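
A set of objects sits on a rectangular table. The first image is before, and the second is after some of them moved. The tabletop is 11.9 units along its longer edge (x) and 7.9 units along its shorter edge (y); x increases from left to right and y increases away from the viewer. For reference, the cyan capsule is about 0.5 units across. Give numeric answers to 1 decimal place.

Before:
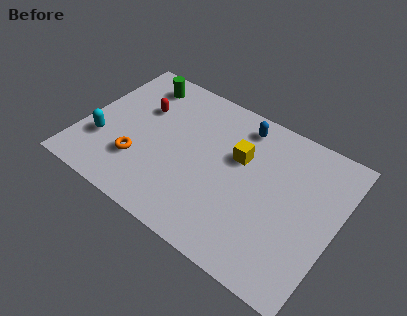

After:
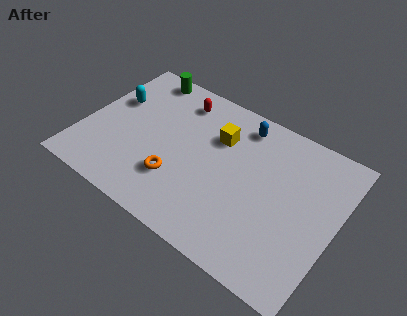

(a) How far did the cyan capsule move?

2.5

The cyan capsule was near (1.1, 2.5) before and (1.1, 5.0) after, so it travelled √(0.0² + 2.5²) ≈ 2.5 units.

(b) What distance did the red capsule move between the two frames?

2.0

From (2.5, 5.2) to (4.0, 6.5), the red capsule covered √(1.5² + 1.3²) ≈ 2.0 units.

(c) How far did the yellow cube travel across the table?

1.2

From (7.2, 5.0) to (6.1, 5.5), the yellow cube covered √(1.1² + 0.5²) ≈ 1.2 units.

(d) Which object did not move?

the blue capsule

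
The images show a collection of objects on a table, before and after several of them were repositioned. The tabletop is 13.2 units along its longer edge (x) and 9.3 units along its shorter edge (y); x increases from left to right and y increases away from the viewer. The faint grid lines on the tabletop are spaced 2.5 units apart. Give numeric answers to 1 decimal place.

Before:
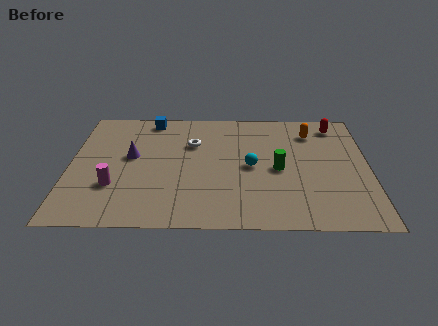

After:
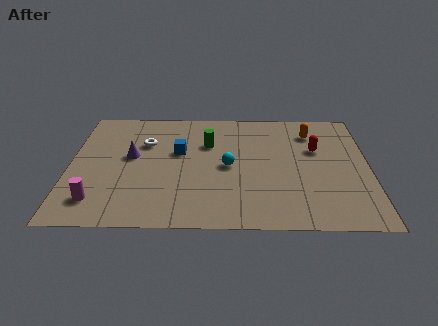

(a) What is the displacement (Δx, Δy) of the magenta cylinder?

(-0.7, -1.1)

The magenta cylinder started near (2.0, 2.9) and ended near (1.3, 1.8).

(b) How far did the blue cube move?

3.0

The blue cube was near (3.5, 8.3) before and (4.8, 5.6) after, so it travelled √(1.3² + 2.7²) ≈ 3.0 units.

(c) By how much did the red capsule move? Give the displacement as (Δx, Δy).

(-0.9, -2.0)

From the two frames, the red capsule sits at roughly (11.8, 7.9) before and (10.9, 5.9) after.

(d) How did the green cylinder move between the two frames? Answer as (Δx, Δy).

(-3.1, 2.0)

From the two frames, the green cylinder sits at roughly (9.2, 4.3) before and (6.1, 6.3) after.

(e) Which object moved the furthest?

the green cylinder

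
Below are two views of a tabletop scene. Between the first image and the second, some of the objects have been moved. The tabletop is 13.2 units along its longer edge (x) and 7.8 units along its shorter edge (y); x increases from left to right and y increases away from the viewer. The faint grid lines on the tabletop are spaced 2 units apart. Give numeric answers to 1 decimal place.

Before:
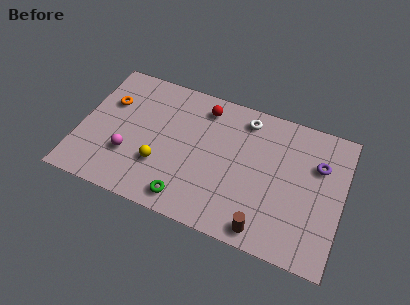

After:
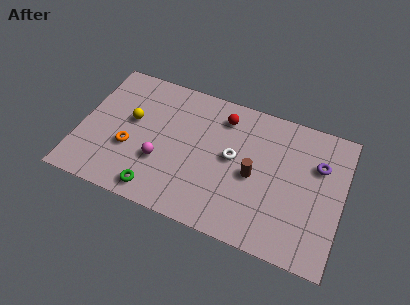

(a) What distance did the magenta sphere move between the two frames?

1.6

The magenta sphere moved from about (2.6, 2.5) to (4.2, 2.7), a distance of √(1.6² + 0.2²) ≈ 1.6.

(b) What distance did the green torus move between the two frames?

1.5

The green torus moved from about (5.7, 1.1) to (4.2, 1.0), a distance of √(1.5² + 0.1²) ≈ 1.5.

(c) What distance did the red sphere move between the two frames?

1.0

The red sphere was near (6.0, 6.5) before and (7.0, 6.3) after, so it travelled √(1.0² + 0.2²) ≈ 1.0 units.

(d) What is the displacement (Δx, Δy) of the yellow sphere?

(-1.7, 2.0)

The yellow sphere was at about (4.2, 2.5) and moved to about (2.5, 4.5).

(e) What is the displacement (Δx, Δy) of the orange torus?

(1.3, -2.3)

From the two frames, the orange torus sits at roughly (1.3, 5.2) before and (2.6, 2.9) after.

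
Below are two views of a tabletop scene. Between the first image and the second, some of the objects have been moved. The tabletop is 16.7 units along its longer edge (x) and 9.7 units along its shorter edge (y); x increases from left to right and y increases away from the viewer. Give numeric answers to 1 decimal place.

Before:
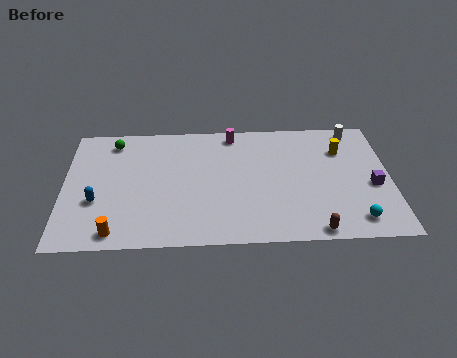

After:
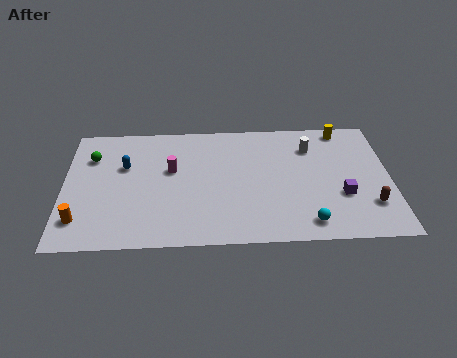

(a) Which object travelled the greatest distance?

the magenta cylinder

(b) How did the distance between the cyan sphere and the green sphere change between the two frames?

-1.7

They were about 14.0 units apart before and 12.3 after — 1.7 units closer together.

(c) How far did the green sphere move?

1.6

The green sphere was near (2.5, 8.2) before and (1.4, 7.0) after, so it travelled √(1.1² + 1.2²) ≈ 1.6 units.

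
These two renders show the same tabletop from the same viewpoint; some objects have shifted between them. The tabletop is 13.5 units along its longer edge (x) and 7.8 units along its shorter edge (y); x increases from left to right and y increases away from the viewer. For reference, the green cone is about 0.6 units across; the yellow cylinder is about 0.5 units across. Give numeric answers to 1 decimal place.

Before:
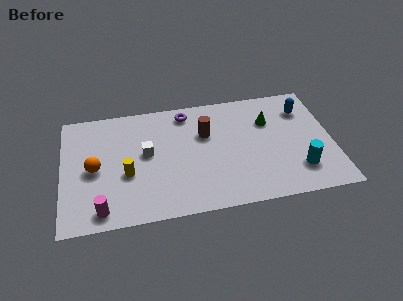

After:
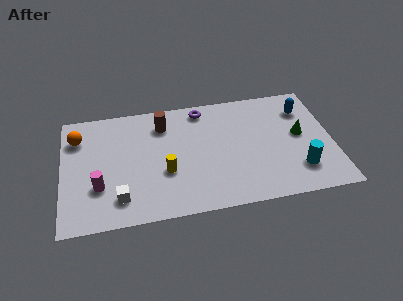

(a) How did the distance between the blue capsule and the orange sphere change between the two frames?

+0.6

They were about 10.8 units apart before and 11.4 after — 0.6 units further apart.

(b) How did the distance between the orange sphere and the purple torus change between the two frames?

+0.8

The distance was about 5.6 in the first image and 6.4 in the second, so they moved 0.8 units further apart.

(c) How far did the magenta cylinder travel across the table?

1.5

From (1.9, 1.0) to (1.8, 2.5), the magenta cylinder covered √(0.1² + 1.5²) ≈ 1.5 units.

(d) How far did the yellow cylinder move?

1.9

The yellow cylinder moved from about (3.2, 3.1) to (5.1, 2.9), a distance of √(1.9² + 0.2²) ≈ 1.9.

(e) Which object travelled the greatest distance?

the white cube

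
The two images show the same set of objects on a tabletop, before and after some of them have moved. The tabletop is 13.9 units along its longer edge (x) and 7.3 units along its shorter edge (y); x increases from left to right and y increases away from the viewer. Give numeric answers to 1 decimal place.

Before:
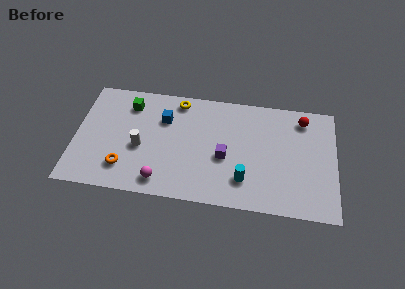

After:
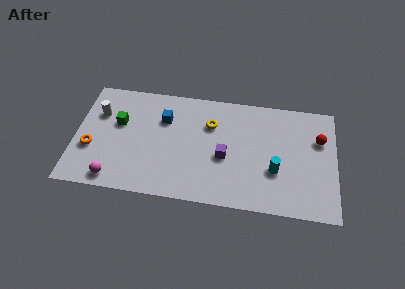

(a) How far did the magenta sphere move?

2.5

The magenta sphere was near (4.7, 1.1) before and (2.2, 0.9) after, so it travelled √(2.5² + 0.2²) ≈ 2.5 units.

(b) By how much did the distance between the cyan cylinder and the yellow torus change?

-1.6

Before: roughly 5.9 units apart; after: 4.3. That's 1.6 units closer together.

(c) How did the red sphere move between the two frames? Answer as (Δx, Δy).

(0.9, -1.2)

The red sphere was at about (12.1, 6.1) and moved to about (13.0, 4.9).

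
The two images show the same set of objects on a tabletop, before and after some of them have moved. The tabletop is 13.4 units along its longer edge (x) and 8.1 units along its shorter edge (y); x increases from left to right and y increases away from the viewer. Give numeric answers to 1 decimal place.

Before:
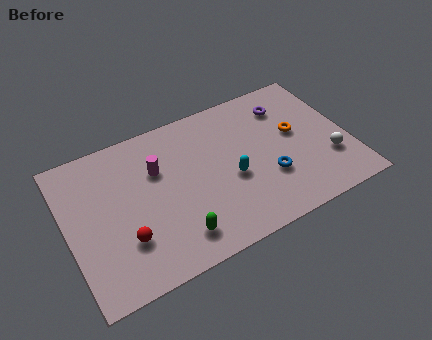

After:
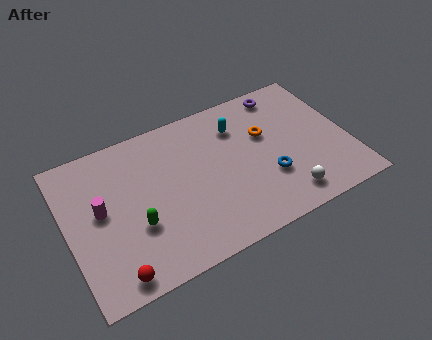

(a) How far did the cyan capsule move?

2.8

The cyan capsule was near (7.7, 3.4) before and (8.4, 6.1) after, so it travelled √(0.7² + 2.7²) ≈ 2.8 units.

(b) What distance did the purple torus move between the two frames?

0.8

From (10.8, 6.3) to (10.8, 7.1), the purple torus covered √(0.0² + 0.8²) ≈ 0.8 units.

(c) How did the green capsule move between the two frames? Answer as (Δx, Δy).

(-1.7, 1.4)

From the two frames, the green capsule sits at roughly (4.8, 1.5) before and (3.1, 2.9) after.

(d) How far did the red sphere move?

1.7

The red sphere moved from about (2.5, 2.4) to (1.8, 0.9), a distance of √(0.7² + 1.5²) ≈ 1.7.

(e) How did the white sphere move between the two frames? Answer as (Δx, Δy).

(-2.3, -1.2)

The white sphere started near (12.3, 2.5) and ended near (10.0, 1.3).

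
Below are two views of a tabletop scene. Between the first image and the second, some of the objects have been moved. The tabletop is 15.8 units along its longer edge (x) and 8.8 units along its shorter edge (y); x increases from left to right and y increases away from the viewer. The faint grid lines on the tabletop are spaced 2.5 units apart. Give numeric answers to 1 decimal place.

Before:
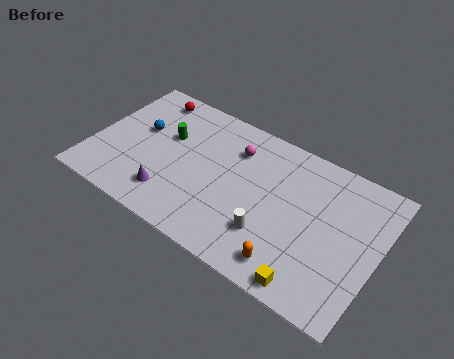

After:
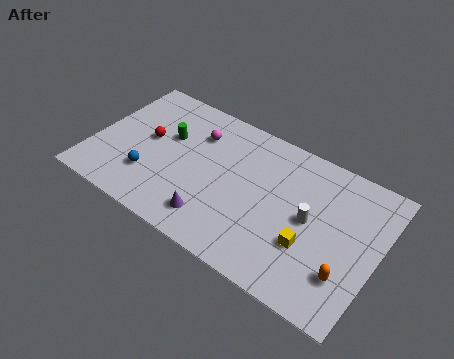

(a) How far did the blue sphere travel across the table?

2.9

The blue sphere was near (2.4, 5.2) before and (3.4, 2.5) after, so it travelled √(1.0² + 2.7²) ≈ 2.9 units.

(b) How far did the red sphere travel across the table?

2.8

The red sphere moved from about (2.4, 7.6) to (2.9, 4.8), a distance of √(0.5² + 2.8²) ≈ 2.8.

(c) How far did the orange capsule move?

3.1

The orange capsule moved from about (11.5, 1.4) to (14.4, 2.4), a distance of √(2.9² + 1.0²) ≈ 3.1.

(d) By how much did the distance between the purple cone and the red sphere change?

-0.8

Before: roughly 6.1 units apart; after: 5.3. That's 0.8 units closer together.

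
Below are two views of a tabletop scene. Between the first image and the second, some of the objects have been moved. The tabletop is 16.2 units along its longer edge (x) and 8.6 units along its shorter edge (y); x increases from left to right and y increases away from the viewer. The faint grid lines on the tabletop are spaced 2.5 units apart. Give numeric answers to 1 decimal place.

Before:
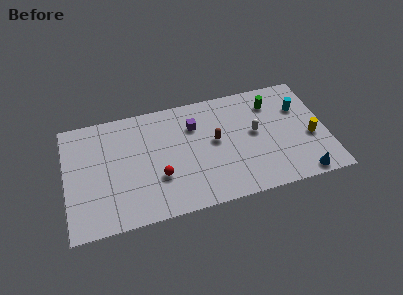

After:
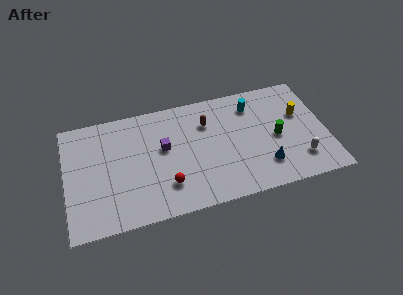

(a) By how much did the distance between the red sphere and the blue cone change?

-2.8

The distance was about 8.9 in the first image and 6.1 in the second, so they moved 2.8 units closer together.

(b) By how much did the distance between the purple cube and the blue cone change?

-1.5

They were about 8.3 units apart before and 6.8 after — 1.5 units closer together.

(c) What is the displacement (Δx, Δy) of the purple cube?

(-2.0, -1.2)

The purple cube was at about (8.1, 6.2) and moved to about (6.1, 5.0).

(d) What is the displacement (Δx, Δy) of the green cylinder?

(0.1, -2.7)

The green cylinder was at about (13.0, 6.7) and moved to about (13.1, 4.0).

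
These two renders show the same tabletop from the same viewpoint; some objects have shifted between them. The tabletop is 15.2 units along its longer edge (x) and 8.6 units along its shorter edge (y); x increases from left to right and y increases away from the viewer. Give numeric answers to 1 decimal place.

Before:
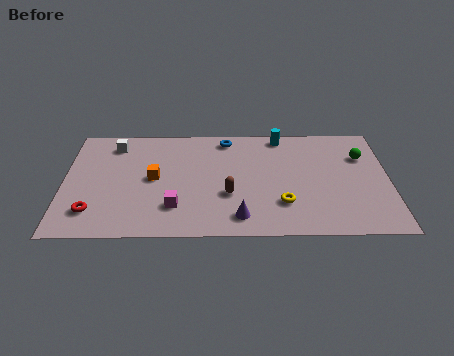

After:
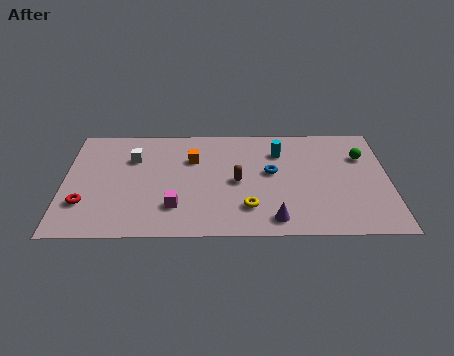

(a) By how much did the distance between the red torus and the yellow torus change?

-1.2

Before: roughly 8.8 units apart; after: 7.6. That's 1.2 units closer together.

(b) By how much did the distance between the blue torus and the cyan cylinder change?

-1.0

The distance was about 2.6 in the first image and 1.6 in the second, so they moved 1.0 units closer together.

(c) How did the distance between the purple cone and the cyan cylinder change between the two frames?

-1.4

They were about 6.6 units apart before and 5.2 after — 1.4 units closer together.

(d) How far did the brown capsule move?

1.1

The brown capsule was near (7.7, 3.1) before and (8.1, 4.1) after, so it travelled √(0.4² + 1.0²) ≈ 1.1 units.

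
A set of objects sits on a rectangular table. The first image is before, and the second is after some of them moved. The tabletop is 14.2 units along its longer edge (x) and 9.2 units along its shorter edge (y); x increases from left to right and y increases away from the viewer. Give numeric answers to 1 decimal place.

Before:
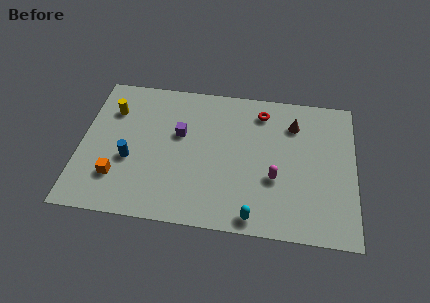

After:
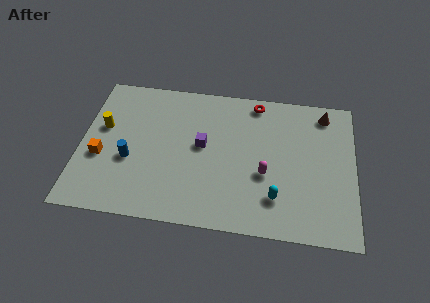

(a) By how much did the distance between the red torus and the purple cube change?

-0.5

Before: roughly 4.7 units apart; after: 4.2. That's 0.5 units closer together.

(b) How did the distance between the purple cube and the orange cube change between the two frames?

+0.9

Before: roughly 4.5 units apart; after: 5.4. That's 0.9 units further apart.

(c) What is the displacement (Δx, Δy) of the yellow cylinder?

(-0.4, -1.2)

The yellow cylinder was at about (1.5, 6.7) and moved to about (1.1, 5.5).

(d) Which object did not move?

the blue cylinder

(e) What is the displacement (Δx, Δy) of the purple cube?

(1.2, -0.6)

The purple cube was at about (5.1, 5.6) and moved to about (6.3, 5.0).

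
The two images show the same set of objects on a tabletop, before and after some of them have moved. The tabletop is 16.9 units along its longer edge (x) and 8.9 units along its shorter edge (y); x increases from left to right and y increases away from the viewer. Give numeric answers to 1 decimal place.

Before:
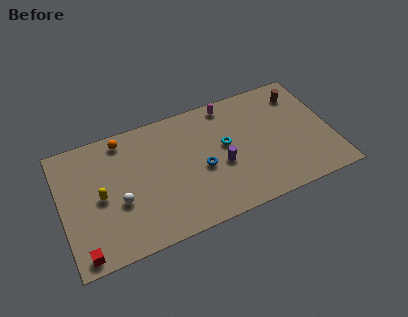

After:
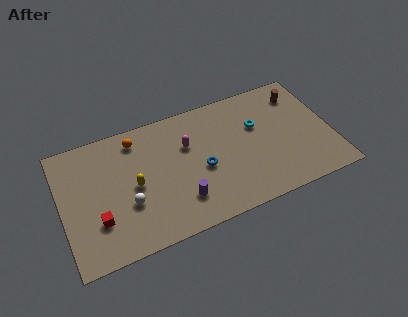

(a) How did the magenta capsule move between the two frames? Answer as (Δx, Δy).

(-2.8, -2.0)

The magenta capsule started near (10.8, 7.9) and ended near (8.0, 5.9).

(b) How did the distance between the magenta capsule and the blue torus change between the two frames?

-2.4

They were about 4.5 units apart before and 2.1 after — 2.4 units closer together.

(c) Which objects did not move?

the brown cylinder and the blue torus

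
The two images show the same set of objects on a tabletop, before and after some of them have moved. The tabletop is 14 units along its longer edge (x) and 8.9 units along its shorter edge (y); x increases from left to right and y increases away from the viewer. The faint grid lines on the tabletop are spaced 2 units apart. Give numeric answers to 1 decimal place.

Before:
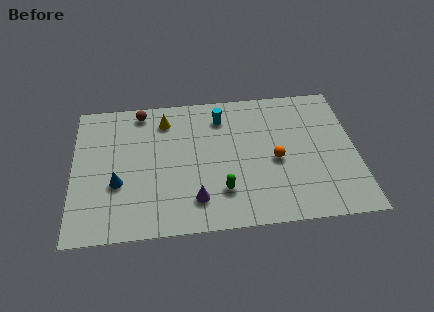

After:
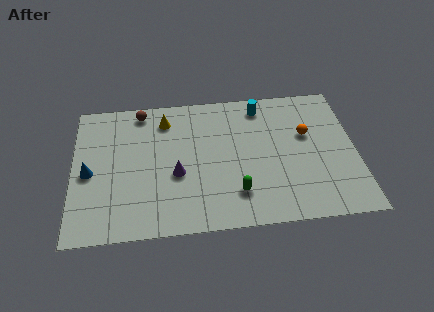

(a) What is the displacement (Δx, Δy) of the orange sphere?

(1.6, 1.5)

From the two frames, the orange sphere sits at roughly (10.0, 4.0) before and (11.6, 5.5) after.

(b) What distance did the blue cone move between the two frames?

1.6

The blue cone was near (2.2, 3.3) before and (0.8, 4.1) after, so it travelled √(1.4² + 0.8²) ≈ 1.6 units.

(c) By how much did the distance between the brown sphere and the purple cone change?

-1.9

The distance was about 6.5 in the first image and 4.6 in the second, so they moved 1.9 units closer together.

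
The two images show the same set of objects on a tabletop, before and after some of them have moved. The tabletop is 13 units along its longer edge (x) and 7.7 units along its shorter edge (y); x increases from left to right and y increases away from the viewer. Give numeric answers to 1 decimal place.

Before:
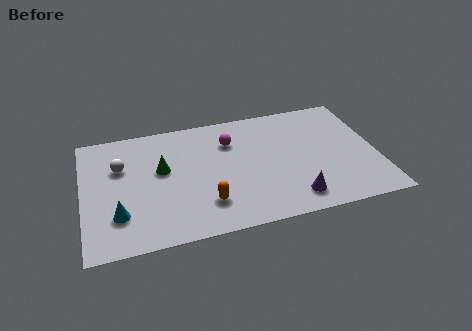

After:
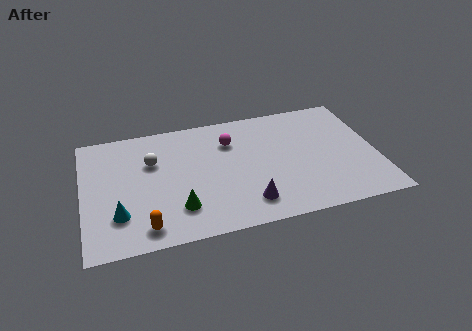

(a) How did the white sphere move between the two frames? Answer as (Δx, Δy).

(1.4, 0.0)

The white sphere started near (1.7, 5.1) and ended near (3.1, 5.1).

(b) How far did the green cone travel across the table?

2.7

The green cone was near (3.5, 4.5) before and (4.1, 1.9) after, so it travelled √(0.6² + 2.6²) ≈ 2.7 units.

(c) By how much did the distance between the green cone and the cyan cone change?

-0.5

Before: roughly 3.1 units apart; after: 2.6. That's 0.5 units closer together.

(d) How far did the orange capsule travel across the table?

2.8

The orange capsule moved from about (5.3, 1.9) to (2.6, 1.1), a distance of √(2.7² + 0.8²) ≈ 2.8.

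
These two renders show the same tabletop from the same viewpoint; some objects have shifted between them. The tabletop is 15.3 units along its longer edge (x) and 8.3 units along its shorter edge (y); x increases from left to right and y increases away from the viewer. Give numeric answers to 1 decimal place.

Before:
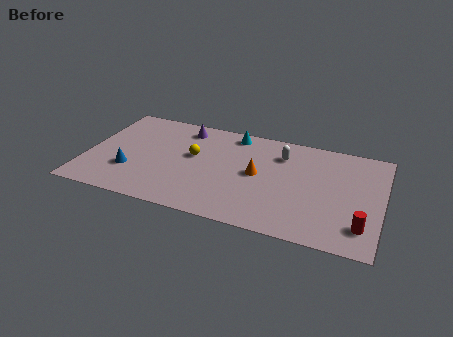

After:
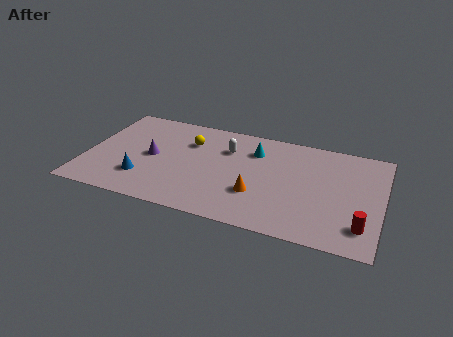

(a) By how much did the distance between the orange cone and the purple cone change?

+0.9

They were about 4.9 units apart before and 5.8 after — 0.9 units further apart.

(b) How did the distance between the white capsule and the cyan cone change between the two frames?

-1.4

They were about 2.8 units apart before and 1.4 after — 1.4 units closer together.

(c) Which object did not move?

the red cylinder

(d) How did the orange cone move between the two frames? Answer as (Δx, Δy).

(0.1, -1.6)

From the two frames, the orange cone sits at roughly (8.9, 4.3) before and (9.0, 2.7) after.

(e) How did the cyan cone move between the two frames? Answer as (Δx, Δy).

(1.2, -1.1)

The cyan cone was at about (7.4, 7.3) and moved to about (8.6, 6.2).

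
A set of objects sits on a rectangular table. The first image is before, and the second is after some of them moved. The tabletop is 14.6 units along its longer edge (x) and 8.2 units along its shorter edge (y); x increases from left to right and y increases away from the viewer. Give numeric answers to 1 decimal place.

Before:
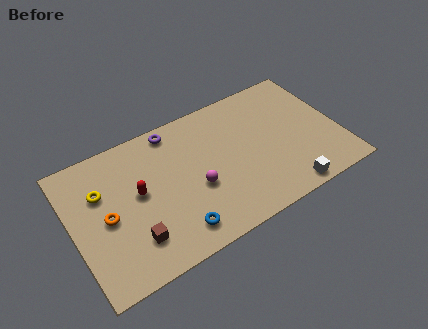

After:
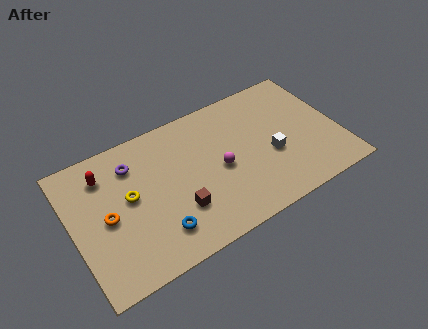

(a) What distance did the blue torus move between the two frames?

1.0

The blue torus moved from about (5.2, 1.4) to (4.3, 1.8), a distance of √(0.9² + 0.4²) ≈ 1.0.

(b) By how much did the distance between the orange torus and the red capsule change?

+0.6

They were about 1.9 units apart before and 2.5 after — 0.6 units further apart.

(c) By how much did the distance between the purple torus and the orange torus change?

-2.4

They were about 5.3 units apart before and 2.9 after — 2.4 units closer together.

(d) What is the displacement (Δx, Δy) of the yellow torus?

(1.4, -1.0)

The yellow torus started near (1.7, 5.5) and ended near (3.1, 4.5).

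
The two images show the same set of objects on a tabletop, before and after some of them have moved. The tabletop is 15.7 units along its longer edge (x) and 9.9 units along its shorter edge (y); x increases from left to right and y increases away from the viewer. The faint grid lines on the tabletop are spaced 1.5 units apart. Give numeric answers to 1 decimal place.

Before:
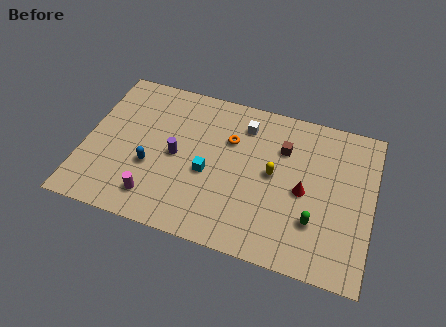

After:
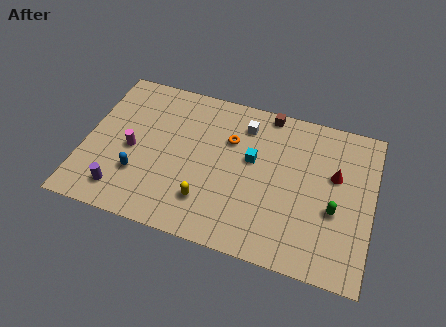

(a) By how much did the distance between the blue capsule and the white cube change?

+0.9

The distance was about 6.4 in the first image and 7.3 in the second, so they moved 0.9 units further apart.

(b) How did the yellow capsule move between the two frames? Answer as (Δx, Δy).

(-3.4, -2.8)

From the two frames, the yellow capsule sits at roughly (10.3, 5.2) before and (6.9, 2.4) after.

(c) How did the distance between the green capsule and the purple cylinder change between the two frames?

+3.7

They were about 7.9 units apart before and 11.6 after — 3.7 units further apart.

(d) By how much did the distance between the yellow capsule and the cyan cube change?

+0.4

The distance was about 3.6 in the first image and 4.0 in the second, so they moved 0.4 units further apart.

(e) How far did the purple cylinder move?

4.1

From (5.0, 4.8) to (2.3, 1.7), the purple cylinder covered √(2.7² + 3.1²) ≈ 4.1 units.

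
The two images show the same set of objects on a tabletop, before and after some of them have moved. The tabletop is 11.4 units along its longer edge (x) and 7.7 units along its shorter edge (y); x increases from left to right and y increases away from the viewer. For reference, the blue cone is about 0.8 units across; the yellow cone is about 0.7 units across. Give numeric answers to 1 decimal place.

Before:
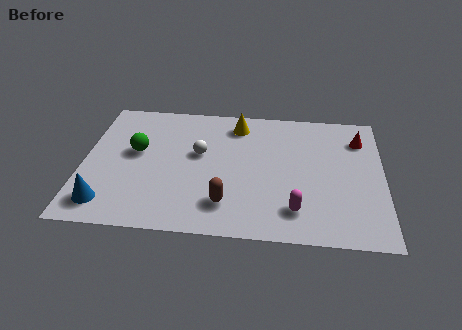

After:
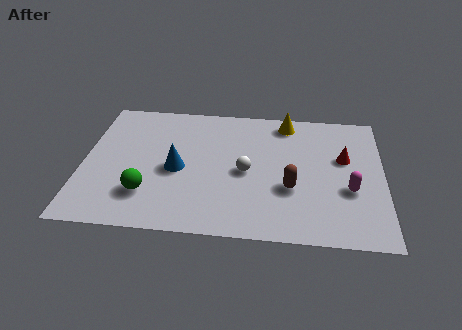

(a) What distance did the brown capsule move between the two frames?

2.6

The brown capsule was near (5.5, 1.7) before and (7.9, 2.8) after, so it travelled √(2.4² + 1.1²) ≈ 2.6 units.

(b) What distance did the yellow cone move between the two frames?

1.9

The yellow cone moved from about (5.8, 6.4) to (7.7, 6.7), a distance of √(1.9² + 0.3²) ≈ 1.9.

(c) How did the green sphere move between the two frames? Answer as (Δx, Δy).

(0.5, -2.4)

The green sphere started near (2.0, 4.4) and ended near (2.5, 2.0).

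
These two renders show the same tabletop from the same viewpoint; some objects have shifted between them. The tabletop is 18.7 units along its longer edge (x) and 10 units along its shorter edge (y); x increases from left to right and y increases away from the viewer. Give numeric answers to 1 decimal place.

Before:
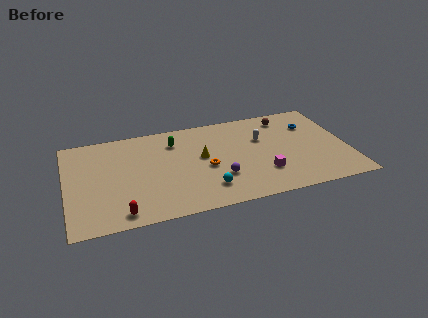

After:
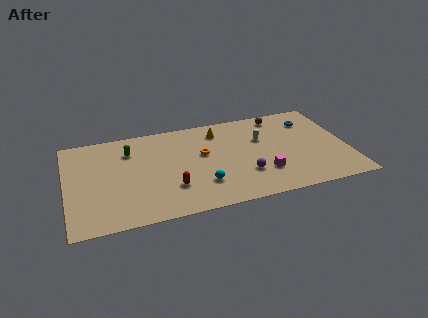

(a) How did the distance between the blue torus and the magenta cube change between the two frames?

+0.4

The distance was about 5.7 in the first image and 6.1 in the second, so they moved 0.4 units further apart.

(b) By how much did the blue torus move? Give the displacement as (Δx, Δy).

(0.0, 0.5)

From the two frames, the blue torus sits at roughly (16.5, 7.2) before and (16.5, 7.7) after.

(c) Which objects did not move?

the white capsule and the magenta cube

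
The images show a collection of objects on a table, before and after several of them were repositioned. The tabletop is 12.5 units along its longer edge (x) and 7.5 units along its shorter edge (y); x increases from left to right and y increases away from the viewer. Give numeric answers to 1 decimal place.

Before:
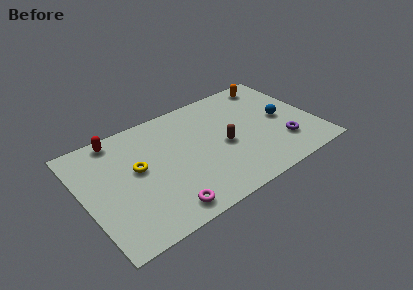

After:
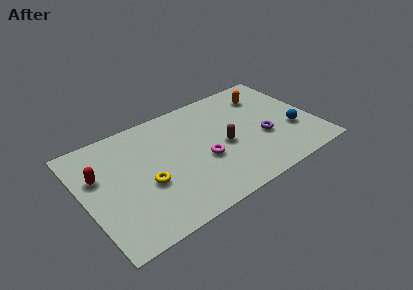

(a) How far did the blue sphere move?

1.2

The blue sphere was near (10.8, 3.7) before and (11.2, 2.6) after, so it travelled √(0.4² + 1.1²) ≈ 1.2 units.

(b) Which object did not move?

the brown capsule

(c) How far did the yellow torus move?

1.2

From (2.9, 4.2) to (3.2, 3.0), the yellow torus covered √(0.3² + 1.2²) ≈ 1.2 units.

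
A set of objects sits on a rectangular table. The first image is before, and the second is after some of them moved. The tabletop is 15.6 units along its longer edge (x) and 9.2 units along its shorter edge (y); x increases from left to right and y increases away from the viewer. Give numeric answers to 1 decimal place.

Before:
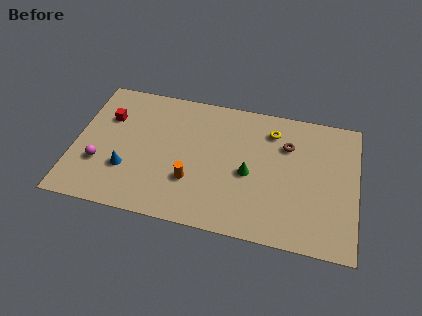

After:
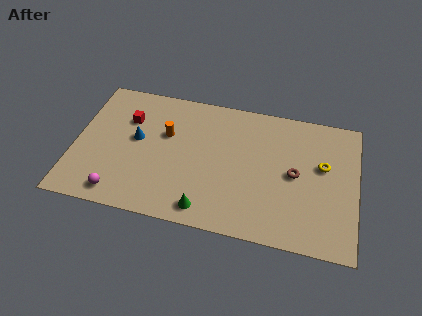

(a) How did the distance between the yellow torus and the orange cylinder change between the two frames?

+2.6

The distance was about 6.1 in the first image and 8.7 in the second, so they moved 2.6 units further apart.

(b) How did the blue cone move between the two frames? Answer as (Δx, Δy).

(0.4, 2.2)

The blue cone started near (3.0, 2.9) and ended near (3.4, 5.1).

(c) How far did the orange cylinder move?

3.3

The orange cylinder was near (6.6, 2.9) before and (5.0, 5.8) after, so it travelled √(1.6² + 2.9²) ≈ 3.3 units.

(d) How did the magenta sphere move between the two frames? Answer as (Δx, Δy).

(1.2, -1.8)

The magenta sphere was at about (1.5, 3.0) and moved to about (2.7, 1.2).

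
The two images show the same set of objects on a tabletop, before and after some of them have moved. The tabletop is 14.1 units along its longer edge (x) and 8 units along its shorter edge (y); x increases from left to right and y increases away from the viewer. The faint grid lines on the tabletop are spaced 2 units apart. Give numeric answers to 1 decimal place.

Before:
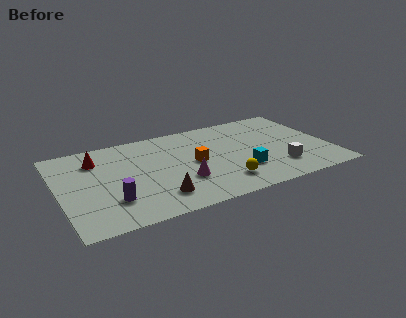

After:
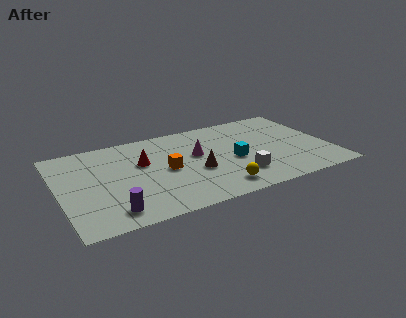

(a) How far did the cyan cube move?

1.1

The cyan cube was near (9.3, 2.4) before and (9.0, 3.5) after, so it travelled √(0.3² + 1.1²) ≈ 1.1 units.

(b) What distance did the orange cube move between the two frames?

1.5

From (7.0, 4.0) to (5.5, 3.9), the orange cube covered √(1.5² + 0.1²) ≈ 1.5 units.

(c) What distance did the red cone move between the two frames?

2.5

From (2.1, 6.1) to (4.4, 5.0), the red cone covered √(2.3² + 1.1²) ≈ 2.5 units.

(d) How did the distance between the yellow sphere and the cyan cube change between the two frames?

+1.2

They were about 1.3 units apart before and 2.5 after — 1.2 units further apart.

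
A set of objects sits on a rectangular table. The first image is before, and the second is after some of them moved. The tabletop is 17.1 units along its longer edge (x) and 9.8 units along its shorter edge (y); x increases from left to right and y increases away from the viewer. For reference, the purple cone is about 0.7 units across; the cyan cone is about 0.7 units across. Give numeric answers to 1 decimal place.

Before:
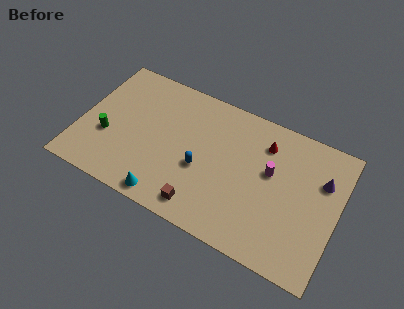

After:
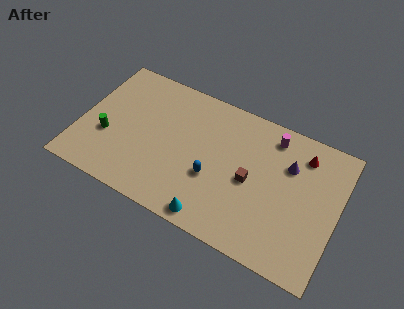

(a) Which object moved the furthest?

the brown cube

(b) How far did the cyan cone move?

3.1

From (6.3, 1.0) to (9.4, 1.0), the cyan cone covered √(3.1² + 0.0²) ≈ 3.1 units.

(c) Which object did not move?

the green cylinder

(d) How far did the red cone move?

2.5

The red cone moved from about (12.0, 7.6) to (14.5, 7.9), a distance of √(2.5² + 0.3²) ≈ 2.5.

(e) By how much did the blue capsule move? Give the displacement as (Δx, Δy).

(0.8, -0.3)

The blue capsule was at about (8.2, 4.0) and moved to about (9.0, 3.7).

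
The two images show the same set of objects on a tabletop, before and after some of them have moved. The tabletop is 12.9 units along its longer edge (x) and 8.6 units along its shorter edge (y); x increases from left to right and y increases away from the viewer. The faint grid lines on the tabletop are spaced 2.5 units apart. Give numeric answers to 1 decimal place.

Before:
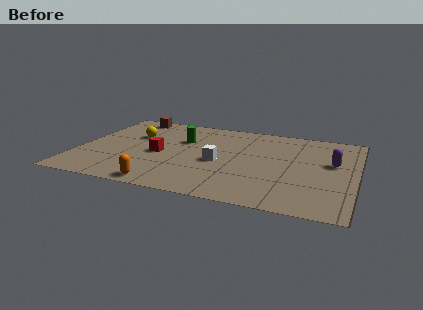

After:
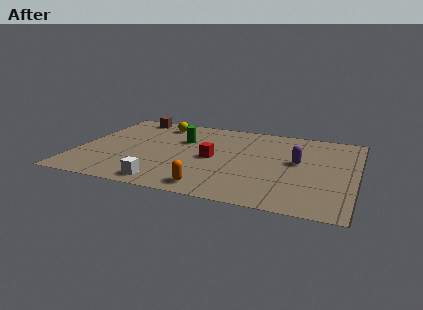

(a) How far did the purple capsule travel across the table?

1.6

The purple capsule moved from about (11.8, 5.1) to (10.2, 4.8), a distance of √(1.6² + 0.3²) ≈ 1.6.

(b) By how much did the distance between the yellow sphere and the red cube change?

+2.0

The distance was about 2.2 in the first image and 4.2 in the second, so they moved 2.0 units further apart.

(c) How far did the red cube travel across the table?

2.5

From (3.8, 3.9) to (6.3, 4.1), the red cube covered √(2.5² + 0.2²) ≈ 2.5 units.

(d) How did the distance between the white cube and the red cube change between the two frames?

+0.8

Before: roughly 2.8 units apart; after: 3.6. That's 0.8 units further apart.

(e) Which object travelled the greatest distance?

the white cube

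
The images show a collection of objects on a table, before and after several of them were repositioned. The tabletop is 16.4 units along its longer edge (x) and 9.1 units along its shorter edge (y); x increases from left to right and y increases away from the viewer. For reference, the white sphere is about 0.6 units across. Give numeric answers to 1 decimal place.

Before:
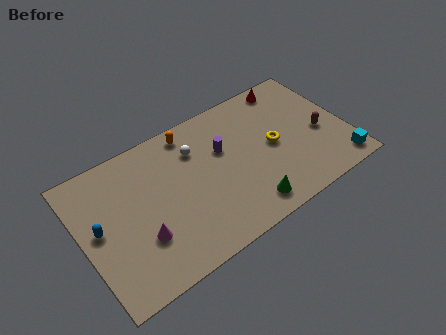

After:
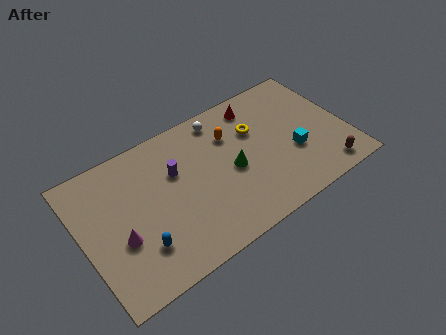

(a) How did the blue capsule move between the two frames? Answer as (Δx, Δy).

(2.1, -2.4)

The blue capsule was at about (1.0, 4.8) and moved to about (3.1, 2.4).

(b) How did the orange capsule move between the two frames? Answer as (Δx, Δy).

(2.3, -1.5)

From the two frames, the orange capsule sits at roughly (7.2, 8.0) before and (9.5, 6.5) after.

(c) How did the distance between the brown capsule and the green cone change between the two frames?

+0.4

The distance was about 5.8 in the first image and 6.2 in the second, so they moved 0.4 units further apart.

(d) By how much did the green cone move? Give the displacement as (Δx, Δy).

(-0.4, 2.8)

From the two frames, the green cone sits at roughly (9.6, 1.4) before and (9.2, 4.2) after.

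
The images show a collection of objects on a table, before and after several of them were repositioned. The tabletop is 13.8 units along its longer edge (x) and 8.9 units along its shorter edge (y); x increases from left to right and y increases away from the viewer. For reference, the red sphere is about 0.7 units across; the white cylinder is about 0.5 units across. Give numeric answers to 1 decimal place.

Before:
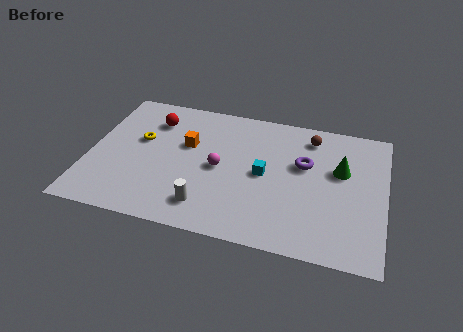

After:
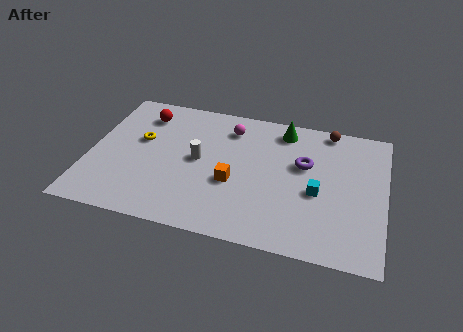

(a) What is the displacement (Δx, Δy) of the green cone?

(-2.8, 2.1)

From the two frames, the green cone sits at roughly (11.7, 5.5) before and (8.9, 7.6) after.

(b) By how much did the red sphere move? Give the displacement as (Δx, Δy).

(-0.5, 0.3)

From the two frames, the red sphere sits at roughly (2.8, 6.8) before and (2.3, 7.1) after.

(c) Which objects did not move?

the yellow torus and the purple torus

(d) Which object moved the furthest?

the green cone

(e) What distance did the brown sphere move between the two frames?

1.1

From (10.2, 7.4) to (11.0, 8.1), the brown sphere covered √(0.8² + 0.7²) ≈ 1.1 units.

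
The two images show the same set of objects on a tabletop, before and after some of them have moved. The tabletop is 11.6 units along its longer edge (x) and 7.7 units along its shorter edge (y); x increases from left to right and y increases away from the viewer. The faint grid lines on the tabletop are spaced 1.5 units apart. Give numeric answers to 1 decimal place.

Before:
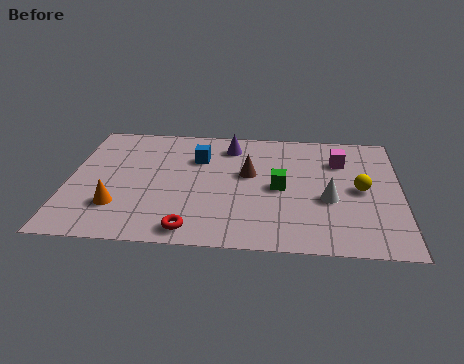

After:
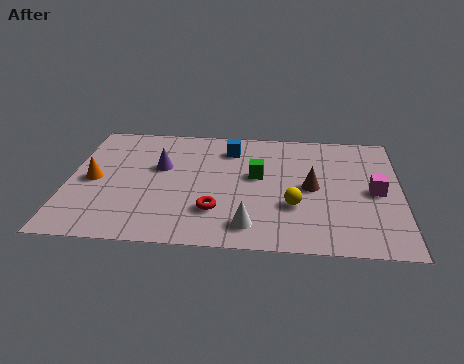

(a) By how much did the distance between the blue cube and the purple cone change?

+1.4

The distance was about 1.4 in the first image and 2.8 in the second, so they moved 1.4 units further apart.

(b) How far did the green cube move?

1.1

From (7.4, 3.7) to (6.6, 4.4), the green cube covered √(0.8² + 0.7²) ≈ 1.1 units.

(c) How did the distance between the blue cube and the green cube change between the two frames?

-1.4

The distance was about 3.4 in the first image and 2.0 in the second, so they moved 1.4 units closer together.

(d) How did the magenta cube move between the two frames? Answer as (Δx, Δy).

(1.2, -1.9)

The magenta cube was at about (9.5, 5.6) and moved to about (10.7, 3.7).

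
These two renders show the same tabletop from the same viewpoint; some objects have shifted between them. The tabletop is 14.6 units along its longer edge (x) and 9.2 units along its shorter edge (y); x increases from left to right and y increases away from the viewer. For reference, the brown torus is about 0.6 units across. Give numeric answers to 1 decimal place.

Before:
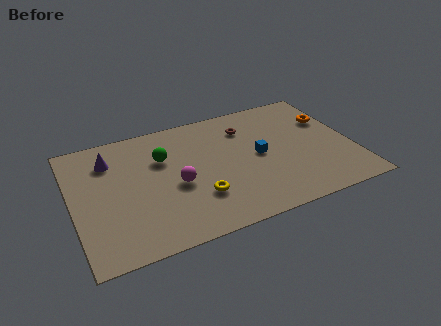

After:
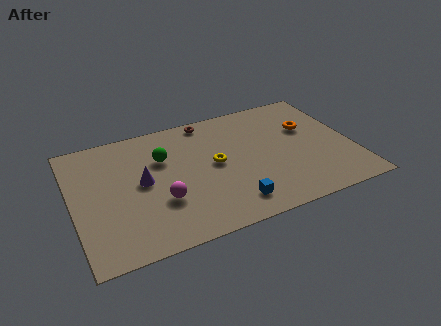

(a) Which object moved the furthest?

the blue cube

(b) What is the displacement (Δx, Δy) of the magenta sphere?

(-0.9, -0.9)

From the two frames, the magenta sphere sits at roughly (5.3, 4.0) before and (4.4, 3.1) after.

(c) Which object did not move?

the green sphere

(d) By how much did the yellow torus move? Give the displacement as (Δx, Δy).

(1.1, 2.1)

The yellow torus was at about (6.3, 2.7) and moved to about (7.4, 4.8).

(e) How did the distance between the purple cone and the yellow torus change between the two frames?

-2.2

Before: roughly 6.0 units apart; after: 3.8. That's 2.2 units closer together.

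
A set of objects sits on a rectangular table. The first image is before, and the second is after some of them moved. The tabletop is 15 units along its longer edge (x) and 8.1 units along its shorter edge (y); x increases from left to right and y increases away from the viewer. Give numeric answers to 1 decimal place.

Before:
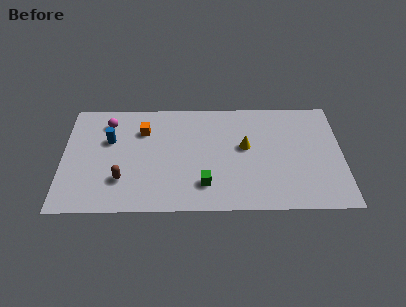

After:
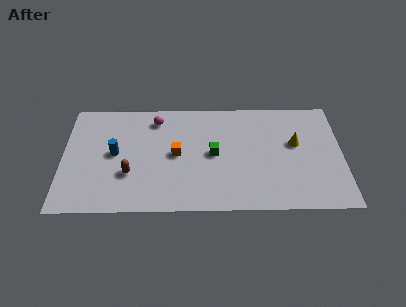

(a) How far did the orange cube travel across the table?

2.5

From (4.3, 5.9) to (6.1, 4.1), the orange cube covered √(1.8² + 1.8²) ≈ 2.5 units.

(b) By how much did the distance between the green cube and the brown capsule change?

+0.3

Before: roughly 4.4 units apart; after: 4.7. That's 0.3 units further apart.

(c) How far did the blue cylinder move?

1.0

The blue cylinder was near (2.5, 5.2) before and (2.8, 4.2) after, so it travelled √(0.3² + 1.0²) ≈ 1.0 units.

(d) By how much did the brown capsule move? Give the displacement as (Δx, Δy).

(0.4, 0.4)

From the two frames, the brown capsule sits at roughly (3.2, 2.3) before and (3.6, 2.7) after.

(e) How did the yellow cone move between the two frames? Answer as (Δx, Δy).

(2.7, 0.2)

The yellow cone was at about (9.8, 4.6) and moved to about (12.5, 4.8).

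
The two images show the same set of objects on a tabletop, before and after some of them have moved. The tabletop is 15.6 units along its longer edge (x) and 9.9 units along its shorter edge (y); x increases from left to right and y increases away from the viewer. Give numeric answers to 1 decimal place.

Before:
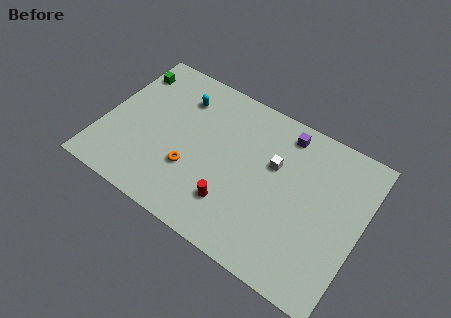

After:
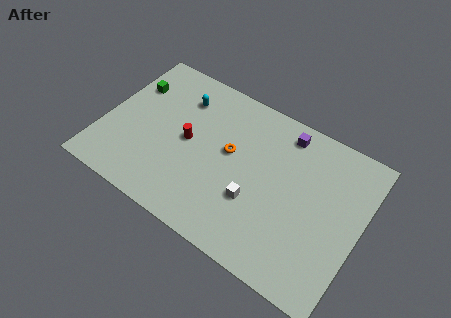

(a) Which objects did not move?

the cyan capsule and the purple cube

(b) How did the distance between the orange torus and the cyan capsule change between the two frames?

-0.6

Before: roughly 4.5 units apart; after: 3.9. That's 0.6 units closer together.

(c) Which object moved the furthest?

the red cylinder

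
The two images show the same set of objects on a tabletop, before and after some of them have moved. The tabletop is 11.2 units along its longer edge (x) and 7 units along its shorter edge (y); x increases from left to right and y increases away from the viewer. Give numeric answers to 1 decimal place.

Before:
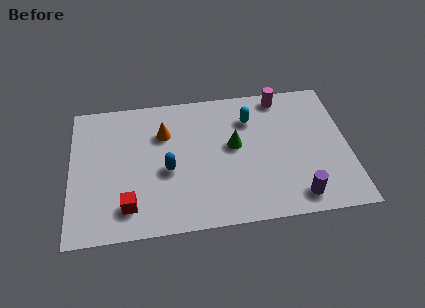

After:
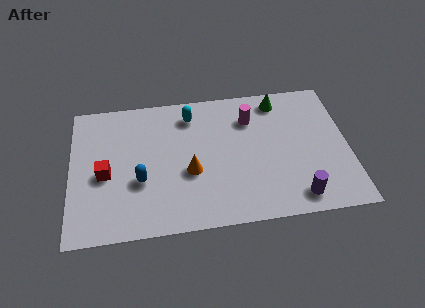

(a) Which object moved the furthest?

the green cone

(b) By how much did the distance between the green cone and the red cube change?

+2.7

They were about 5.0 units apart before and 7.7 after — 2.7 units further apart.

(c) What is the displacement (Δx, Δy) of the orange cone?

(1.0, -2.1)

The orange cone was at about (3.8, 4.9) and moved to about (4.8, 2.8).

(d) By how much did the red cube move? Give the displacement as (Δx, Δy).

(-0.9, 1.7)

The red cube started near (2.3, 1.4) and ended near (1.4, 3.1).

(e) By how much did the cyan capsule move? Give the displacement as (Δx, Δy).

(-2.4, 0.5)

The cyan capsule started near (7.3, 5.2) and ended near (4.9, 5.7).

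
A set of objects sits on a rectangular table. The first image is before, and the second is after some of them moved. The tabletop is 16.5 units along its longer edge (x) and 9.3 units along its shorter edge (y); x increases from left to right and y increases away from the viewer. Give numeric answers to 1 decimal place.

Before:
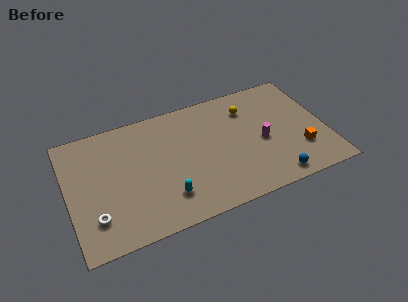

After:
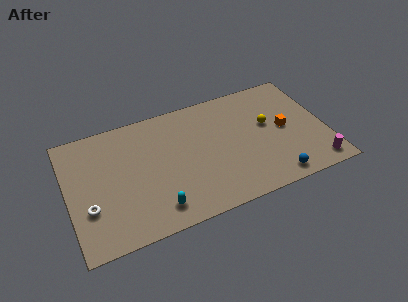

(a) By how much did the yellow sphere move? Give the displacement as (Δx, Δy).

(1.1, -1.7)

From the two frames, the yellow sphere sits at roughly (11.8, 7.1) before and (12.9, 5.4) after.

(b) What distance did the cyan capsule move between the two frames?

0.9

The cyan capsule was near (6.0, 2.2) before and (5.3, 1.6) after, so it travelled √(0.7² + 0.6²) ≈ 0.9 units.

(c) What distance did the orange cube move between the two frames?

2.2

The orange cube was near (14.7, 2.7) before and (13.9, 4.7) after, so it travelled √(0.8² + 2.0²) ≈ 2.2 units.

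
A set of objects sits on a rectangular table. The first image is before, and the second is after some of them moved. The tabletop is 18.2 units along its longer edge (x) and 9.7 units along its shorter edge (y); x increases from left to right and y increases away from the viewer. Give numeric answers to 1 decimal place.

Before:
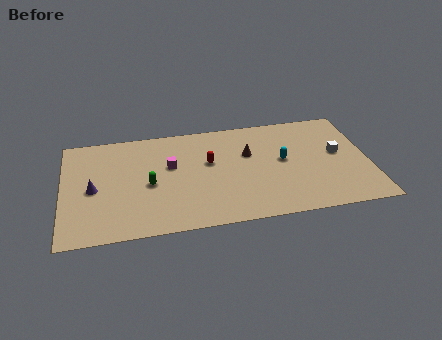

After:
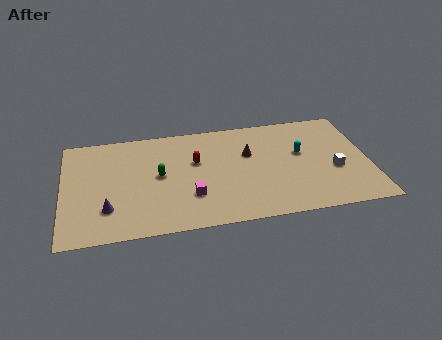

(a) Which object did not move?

the brown cone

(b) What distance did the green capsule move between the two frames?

0.9

The green capsule moved from about (5.1, 4.4) to (5.7, 5.1), a distance of √(0.6² + 0.7²) ≈ 0.9.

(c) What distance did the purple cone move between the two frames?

2.1

The purple cone was near (1.8, 4.5) before and (2.6, 2.6) after, so it travelled √(0.8² + 1.9²) ≈ 2.1 units.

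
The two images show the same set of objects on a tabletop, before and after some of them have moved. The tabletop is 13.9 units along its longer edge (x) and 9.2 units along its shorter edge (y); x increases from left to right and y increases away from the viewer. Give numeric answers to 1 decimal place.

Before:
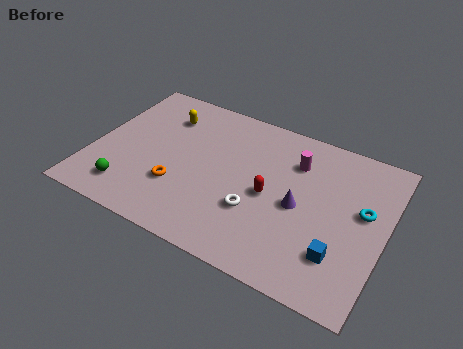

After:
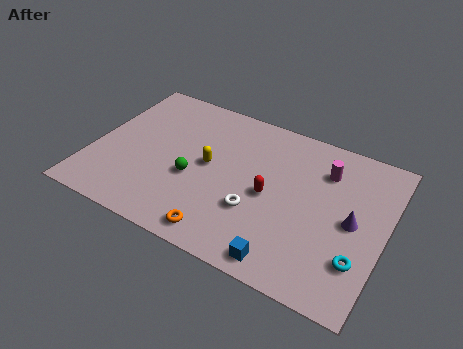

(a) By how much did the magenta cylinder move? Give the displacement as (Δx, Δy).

(1.4, 0.1)

The magenta cylinder started near (9.4, 6.8) and ended near (10.8, 6.9).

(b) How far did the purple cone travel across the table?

2.5

The purple cone was near (9.9, 4.3) before and (12.4, 4.5) after, so it travelled √(2.5² + 0.2²) ≈ 2.5 units.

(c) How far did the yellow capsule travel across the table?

3.3

The yellow capsule was near (3.0, 7.0) before and (5.5, 4.8) after, so it travelled √(2.5² + 2.2²) ≈ 3.3 units.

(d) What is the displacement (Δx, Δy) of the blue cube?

(-2.3, -1.4)

From the two frames, the blue cube sits at roughly (12.0, 2.4) before and (9.7, 1.0) after.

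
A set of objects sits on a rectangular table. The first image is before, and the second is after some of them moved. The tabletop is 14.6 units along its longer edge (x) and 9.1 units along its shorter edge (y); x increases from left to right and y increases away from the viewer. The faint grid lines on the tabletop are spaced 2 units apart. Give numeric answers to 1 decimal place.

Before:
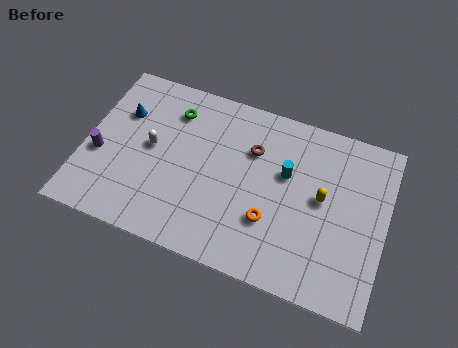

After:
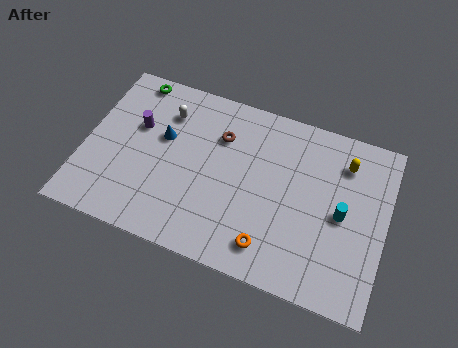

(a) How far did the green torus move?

2.4

From (4.0, 7.1) to (1.9, 8.2), the green torus covered √(2.1² + 1.1²) ≈ 2.4 units.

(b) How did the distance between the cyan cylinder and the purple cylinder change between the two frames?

+1.1

The distance was about 9.1 in the first image and 10.2 in the second, so they moved 1.1 units further apart.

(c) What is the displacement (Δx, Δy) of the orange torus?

(0.1, -1.3)

The orange torus was at about (9.2, 2.9) and moved to about (9.3, 1.6).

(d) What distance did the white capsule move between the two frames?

2.2

The white capsule moved from about (3.2, 4.8) to (3.7, 6.9), a distance of √(0.5² + 2.1²) ≈ 2.2.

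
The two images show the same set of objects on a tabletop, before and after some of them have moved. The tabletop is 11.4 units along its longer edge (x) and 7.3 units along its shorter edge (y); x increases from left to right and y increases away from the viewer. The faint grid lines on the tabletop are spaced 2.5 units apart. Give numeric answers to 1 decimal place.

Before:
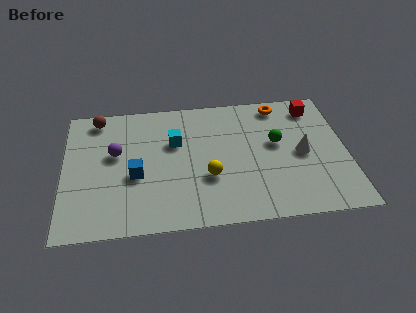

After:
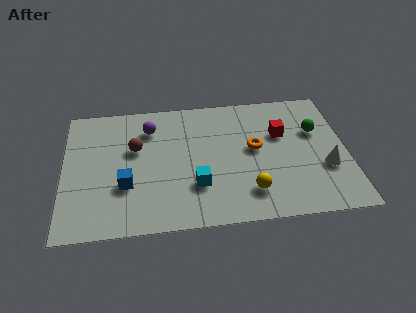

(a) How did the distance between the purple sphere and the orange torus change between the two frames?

-2.5

The distance was about 7.0 in the first image and 4.5 in the second, so they moved 2.5 units closer together.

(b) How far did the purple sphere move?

1.9

The purple sphere moved from about (2.1, 4.3) to (3.5, 5.6), a distance of √(1.4² + 1.3²) ≈ 1.9.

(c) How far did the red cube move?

2.0

The red cube was near (10.2, 6.1) before and (8.8, 4.7) after, so it travelled √(1.4² + 1.4²) ≈ 2.0 units.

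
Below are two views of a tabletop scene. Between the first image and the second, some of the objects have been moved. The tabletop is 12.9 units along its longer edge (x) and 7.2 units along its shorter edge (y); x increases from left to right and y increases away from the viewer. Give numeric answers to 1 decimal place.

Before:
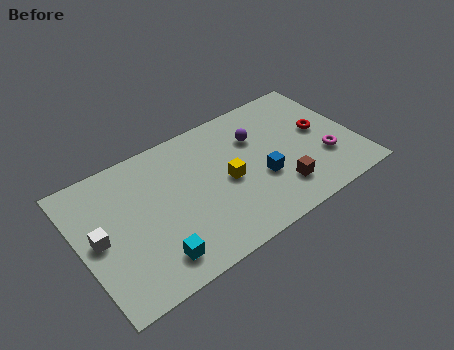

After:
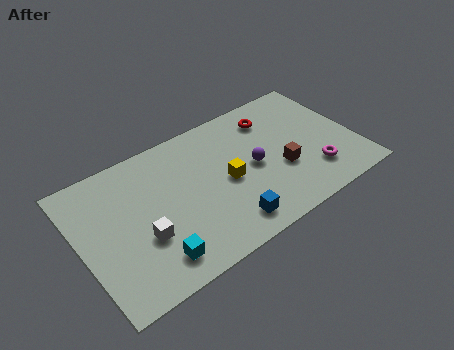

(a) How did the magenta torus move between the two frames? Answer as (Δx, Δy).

(-0.6, -0.5)

The magenta torus started near (11.3, 2.3) and ended near (10.7, 1.8).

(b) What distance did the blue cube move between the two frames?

2.4

The blue cube was near (8.3, 2.7) before and (6.4, 1.2) after, so it travelled √(1.9² + 1.5²) ≈ 2.4 units.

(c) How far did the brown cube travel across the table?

1.0

From (9.0, 1.7) to (9.3, 2.7), the brown cube covered √(0.3² + 1.0²) ≈ 1.0 units.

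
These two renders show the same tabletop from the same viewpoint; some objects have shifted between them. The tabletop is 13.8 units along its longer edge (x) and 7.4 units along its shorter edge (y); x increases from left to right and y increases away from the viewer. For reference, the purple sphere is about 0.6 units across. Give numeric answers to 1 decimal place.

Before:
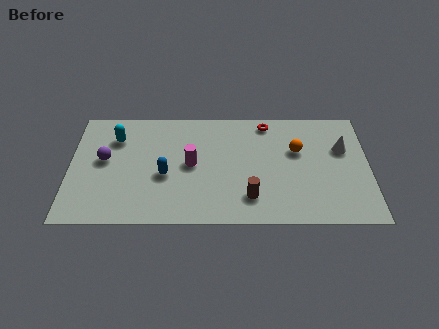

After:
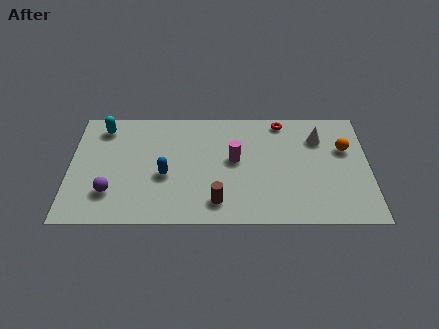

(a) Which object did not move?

the blue capsule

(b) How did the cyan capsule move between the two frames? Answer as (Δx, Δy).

(-0.6, 0.7)

The cyan capsule was at about (2.1, 5.5) and moved to about (1.5, 6.2).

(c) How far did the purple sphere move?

2.1

The purple sphere moved from about (1.6, 4.1) to (1.9, 2.0), a distance of √(0.3² + 2.1²) ≈ 2.1.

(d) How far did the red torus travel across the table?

0.7

The red torus was near (9.1, 6.5) before and (9.8, 6.6) after, so it travelled √(0.7² + 0.1²) ≈ 0.7 units.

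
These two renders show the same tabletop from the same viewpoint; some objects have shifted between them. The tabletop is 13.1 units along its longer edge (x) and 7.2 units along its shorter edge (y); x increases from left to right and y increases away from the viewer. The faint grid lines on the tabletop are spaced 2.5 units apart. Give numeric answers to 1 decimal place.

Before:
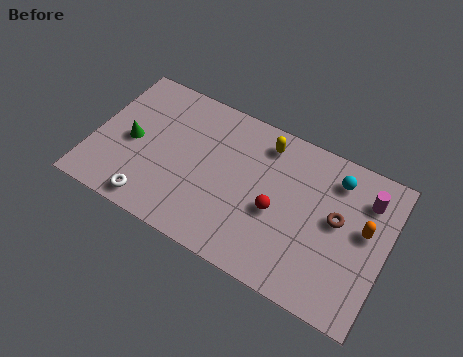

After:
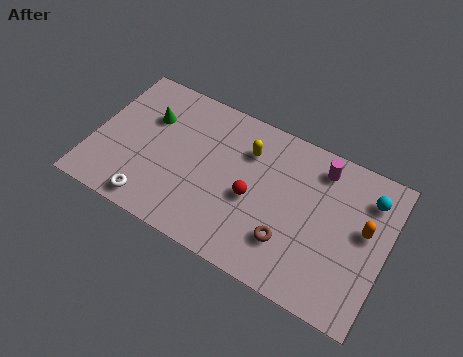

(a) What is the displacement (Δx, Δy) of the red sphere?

(-1.1, 0.1)

The red sphere was at about (8.3, 3.1) and moved to about (7.2, 3.2).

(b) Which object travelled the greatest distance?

the brown torus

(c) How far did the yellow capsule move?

1.0

The yellow capsule moved from about (7.4, 6.0) to (6.7, 5.3), a distance of √(0.7² + 0.7²) ≈ 1.0.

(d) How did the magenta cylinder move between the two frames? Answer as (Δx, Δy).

(-2.1, 0.5)

From the two frames, the magenta cylinder sits at roughly (12.0, 5.5) before and (9.9, 6.0) after.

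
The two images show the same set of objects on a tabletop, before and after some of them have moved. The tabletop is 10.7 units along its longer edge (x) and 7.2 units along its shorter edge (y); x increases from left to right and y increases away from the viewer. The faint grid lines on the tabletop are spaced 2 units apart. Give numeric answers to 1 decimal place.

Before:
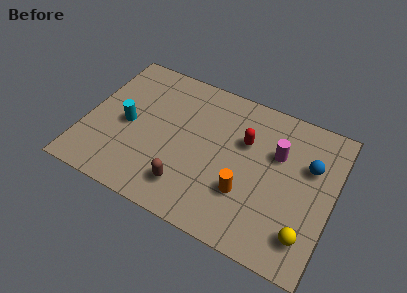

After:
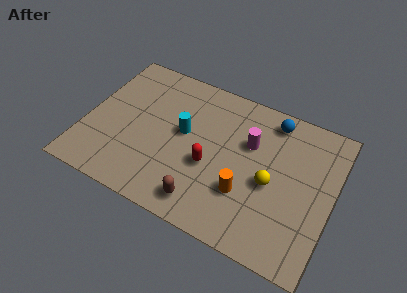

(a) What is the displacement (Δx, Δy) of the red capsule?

(-1.3, -1.8)

The red capsule was at about (6.8, 4.7) and moved to about (5.5, 2.9).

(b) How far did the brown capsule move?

0.9

The brown capsule moved from about (4.7, 1.5) to (5.5, 1.1), a distance of √(0.8² + 0.4²) ≈ 0.9.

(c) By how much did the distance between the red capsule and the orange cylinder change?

-0.7

Before: roughly 2.4 units apart; after: 1.7. That's 0.7 units closer together.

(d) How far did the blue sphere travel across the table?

2.3

From (9.6, 4.7) to (7.8, 6.2), the blue sphere covered √(1.8² + 1.5²) ≈ 2.3 units.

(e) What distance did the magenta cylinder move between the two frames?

1.2

From (8.2, 4.7) to (7.0, 4.7), the magenta cylinder covered √(1.2² + 0.0²) ≈ 1.2 units.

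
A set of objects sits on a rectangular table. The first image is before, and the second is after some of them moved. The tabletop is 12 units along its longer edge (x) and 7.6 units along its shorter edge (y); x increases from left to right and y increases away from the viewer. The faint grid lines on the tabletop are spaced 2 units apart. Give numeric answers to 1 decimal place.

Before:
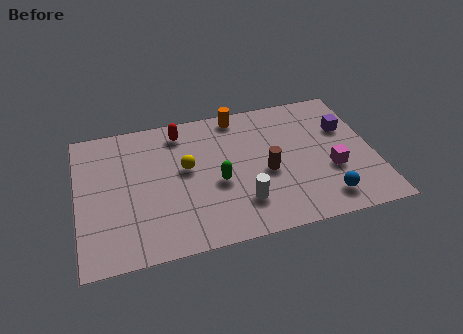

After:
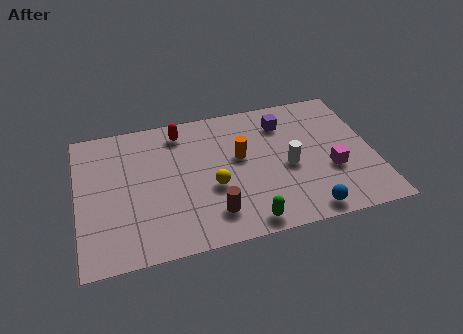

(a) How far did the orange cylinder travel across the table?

2.4

The orange cylinder was near (6.7, 6.8) before and (6.6, 4.4) after, so it travelled √(0.1² + 2.4²) ≈ 2.4 units.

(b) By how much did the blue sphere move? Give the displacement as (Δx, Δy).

(-0.8, -0.5)

The blue sphere was at about (9.8, 1.3) and moved to about (9.0, 0.8).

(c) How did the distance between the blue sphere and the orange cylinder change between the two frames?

-2.0

They were about 6.3 units apart before and 4.3 after — 2.0 units closer together.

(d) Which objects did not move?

the red capsule and the magenta cube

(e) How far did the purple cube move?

2.7

The purple cube was near (11.0, 5.0) before and (8.5, 5.9) after, so it travelled √(2.5² + 0.9²) ≈ 2.7 units.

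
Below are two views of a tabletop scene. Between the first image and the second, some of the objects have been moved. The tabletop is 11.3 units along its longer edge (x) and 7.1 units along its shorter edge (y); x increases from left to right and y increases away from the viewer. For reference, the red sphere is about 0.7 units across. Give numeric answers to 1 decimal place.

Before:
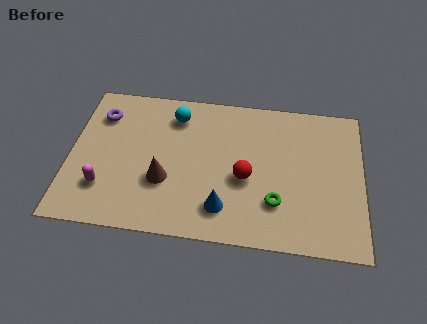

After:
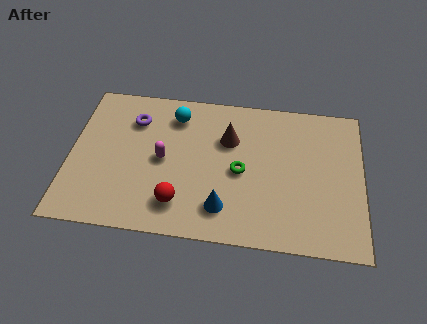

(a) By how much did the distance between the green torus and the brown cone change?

-2.7

Before: roughly 4.3 units apart; after: 1.6. That's 2.7 units closer together.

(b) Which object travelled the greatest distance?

the brown cone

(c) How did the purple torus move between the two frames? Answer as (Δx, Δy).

(1.3, -0.1)

The purple torus started near (1.1, 5.4) and ended near (2.4, 5.3).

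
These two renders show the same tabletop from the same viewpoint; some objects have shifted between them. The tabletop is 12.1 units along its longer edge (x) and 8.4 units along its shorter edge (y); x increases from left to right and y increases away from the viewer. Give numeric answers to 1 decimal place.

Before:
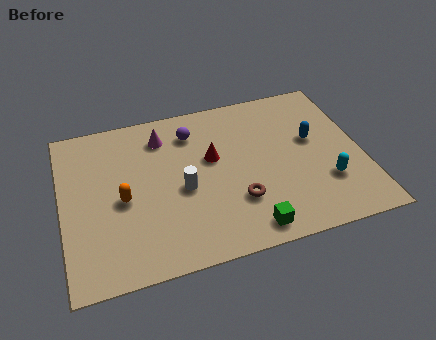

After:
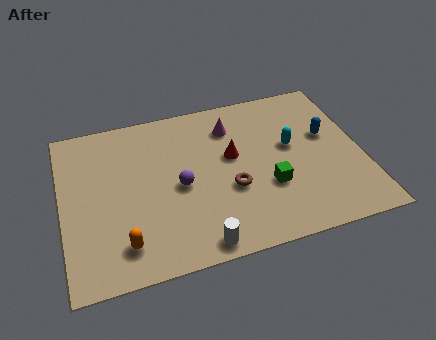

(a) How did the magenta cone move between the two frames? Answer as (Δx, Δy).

(2.8, -0.2)

From the two frames, the magenta cone sits at roughly (4.2, 6.7) before and (7.0, 6.5) after.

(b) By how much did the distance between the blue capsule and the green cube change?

-1.6

Before: roughly 4.9 units apart; after: 3.3. That's 1.6 units closer together.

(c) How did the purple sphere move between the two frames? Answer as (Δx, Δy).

(-0.7, -2.7)

The purple sphere started near (5.4, 6.6) and ended near (4.7, 3.9).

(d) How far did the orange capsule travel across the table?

2.2

From (2.4, 3.8) to (2.3, 1.6), the orange capsule covered √(0.1² + 2.2²) ≈ 2.2 units.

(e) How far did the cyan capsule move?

2.6

The cyan capsule was near (10.5, 2.5) before and (9.3, 4.8) after, so it travelled √(1.2² + 2.3²) ≈ 2.6 units.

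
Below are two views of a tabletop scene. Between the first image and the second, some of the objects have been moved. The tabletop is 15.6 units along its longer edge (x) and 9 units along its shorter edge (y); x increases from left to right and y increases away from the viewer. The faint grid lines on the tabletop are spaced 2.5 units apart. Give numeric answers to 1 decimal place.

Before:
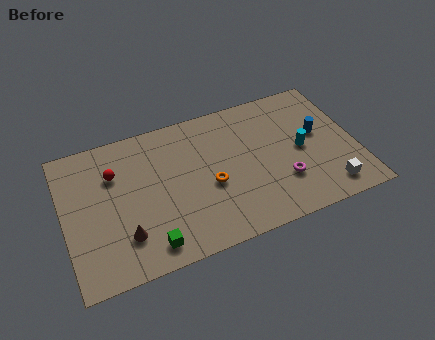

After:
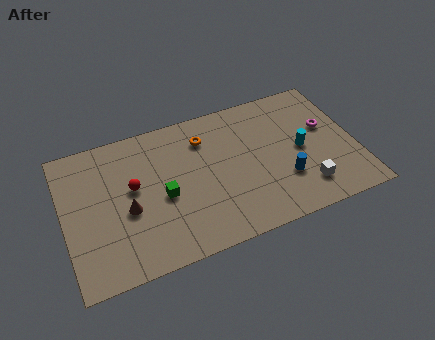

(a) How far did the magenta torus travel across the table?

3.8

The magenta torus was near (11.5, 2.7) before and (14.2, 5.4) after, so it travelled √(2.7² + 2.7²) ≈ 3.8 units.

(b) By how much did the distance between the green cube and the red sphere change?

-3.3

They were about 5.2 units apart before and 1.9 after — 3.3 units closer together.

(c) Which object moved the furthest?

the magenta torus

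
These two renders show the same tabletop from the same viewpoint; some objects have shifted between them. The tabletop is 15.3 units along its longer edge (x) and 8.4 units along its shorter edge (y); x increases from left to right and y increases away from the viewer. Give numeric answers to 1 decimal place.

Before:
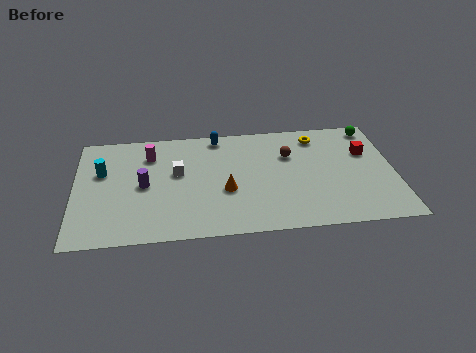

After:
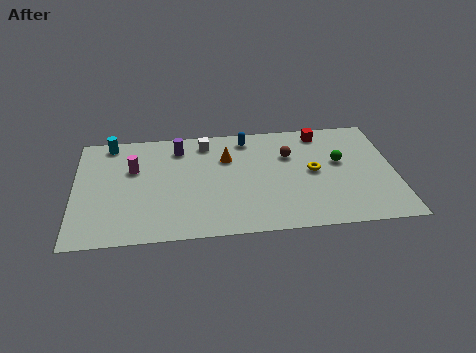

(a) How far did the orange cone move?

2.5

The orange cone was near (7.2, 3.3) before and (7.3, 5.8) after, so it travelled √(0.1² + 2.5²) ≈ 2.5 units.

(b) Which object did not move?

the brown sphere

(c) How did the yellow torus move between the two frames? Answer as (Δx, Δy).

(-0.3, -2.7)

The yellow torus was at about (11.7, 7.0) and moved to about (11.4, 4.3).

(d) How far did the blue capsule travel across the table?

1.4

From (6.9, 7.5) to (8.3, 7.2), the blue capsule covered √(1.4² + 0.3²) ≈ 1.4 units.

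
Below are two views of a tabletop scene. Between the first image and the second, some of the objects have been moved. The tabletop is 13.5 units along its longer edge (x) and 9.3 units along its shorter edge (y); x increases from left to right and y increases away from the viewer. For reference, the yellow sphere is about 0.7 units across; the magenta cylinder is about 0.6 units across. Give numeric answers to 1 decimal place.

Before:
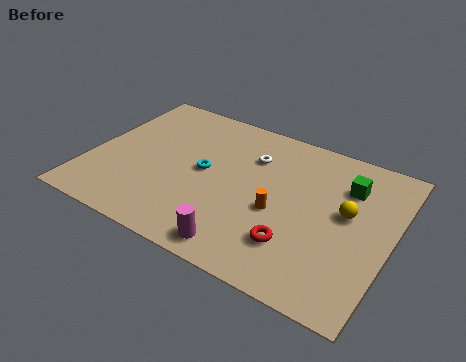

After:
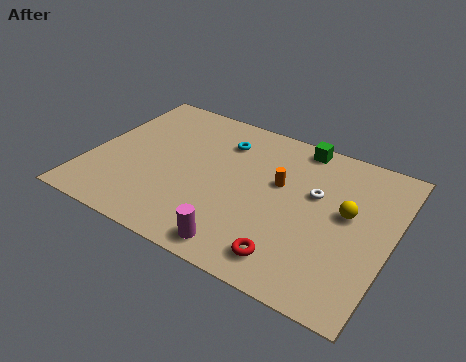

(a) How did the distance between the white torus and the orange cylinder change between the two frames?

-1.6

Before: roughly 3.2 units apart; after: 1.6. That's 1.6 units closer together.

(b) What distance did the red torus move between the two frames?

0.9

The red torus was near (9.6, 2.4) before and (9.5, 1.5) after, so it travelled √(0.1² + 0.9²) ≈ 0.9 units.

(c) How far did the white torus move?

3.2

The white torus moved from about (7.0, 6.7) to (10.0, 5.7), a distance of √(3.0² + 1.0²) ≈ 3.2.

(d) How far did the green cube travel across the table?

2.9

From (11.3, 6.8) to (8.9, 8.4), the green cube covered √(2.4² + 1.6²) ≈ 2.9 units.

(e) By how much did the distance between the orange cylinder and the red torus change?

+2.4

The distance was about 1.8 in the first image and 4.2 in the second, so they moved 2.4 units further apart.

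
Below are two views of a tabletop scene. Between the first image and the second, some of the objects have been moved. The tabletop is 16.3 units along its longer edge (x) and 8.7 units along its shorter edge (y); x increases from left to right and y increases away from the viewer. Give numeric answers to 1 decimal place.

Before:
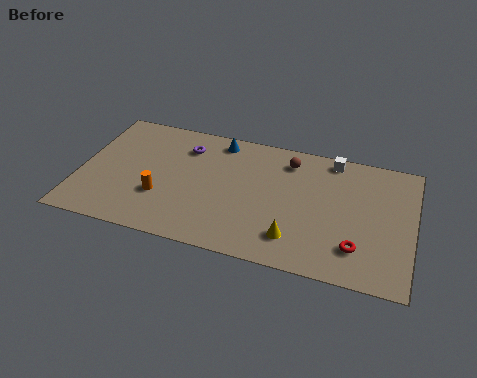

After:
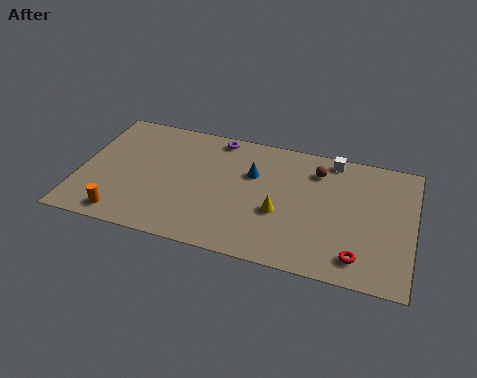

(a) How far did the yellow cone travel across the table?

1.7

The yellow cone moved from about (10.7, 1.9) to (9.9, 3.4), a distance of √(0.8² + 1.5²) ≈ 1.7.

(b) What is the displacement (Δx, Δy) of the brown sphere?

(1.4, -0.3)

The brown sphere started near (10.1, 7.1) and ended near (11.5, 6.8).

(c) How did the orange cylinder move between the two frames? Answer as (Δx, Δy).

(-1.7, -1.8)

The orange cylinder started near (4.1, 2.9) and ended near (2.4, 1.1).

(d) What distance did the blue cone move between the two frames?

2.6

The blue cone was near (6.6, 7.6) before and (8.4, 5.7) after, so it travelled √(1.8² + 1.9²) ≈ 2.6 units.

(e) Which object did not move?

the white cube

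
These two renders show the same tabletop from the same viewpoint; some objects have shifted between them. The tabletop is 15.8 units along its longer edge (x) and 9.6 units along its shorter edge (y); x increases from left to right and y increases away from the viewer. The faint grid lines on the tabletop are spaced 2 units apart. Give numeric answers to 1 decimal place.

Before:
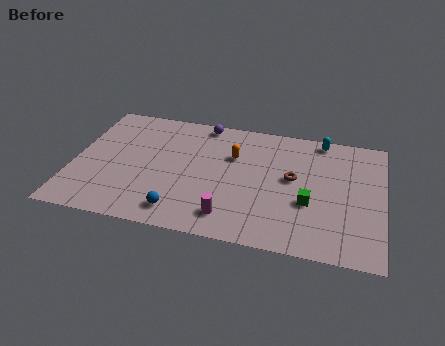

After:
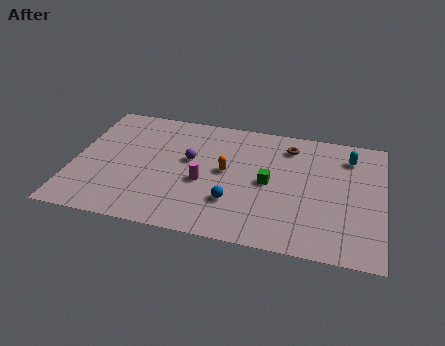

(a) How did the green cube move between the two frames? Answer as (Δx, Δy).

(-2.1, 1.1)

From the two frames, the green cube sits at roughly (12.1, 3.6) before and (10.0, 4.7) after.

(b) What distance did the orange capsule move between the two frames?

1.3

The orange capsule was near (8.1, 6.4) before and (7.8, 5.1) after, so it travelled √(0.3² + 1.3²) ≈ 1.3 units.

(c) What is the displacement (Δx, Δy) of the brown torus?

(-0.3, 2.5)

The brown torus was at about (11.2, 5.3) and moved to about (10.9, 7.8).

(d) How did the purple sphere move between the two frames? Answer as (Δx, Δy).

(-0.5, -3.1)

From the two frames, the purple sphere sits at roughly (6.4, 8.7) before and (5.9, 5.6) after.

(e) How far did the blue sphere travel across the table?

2.9

From (5.7, 1.5) to (8.3, 2.8), the blue sphere covered √(2.6² + 1.3²) ≈ 2.9 units.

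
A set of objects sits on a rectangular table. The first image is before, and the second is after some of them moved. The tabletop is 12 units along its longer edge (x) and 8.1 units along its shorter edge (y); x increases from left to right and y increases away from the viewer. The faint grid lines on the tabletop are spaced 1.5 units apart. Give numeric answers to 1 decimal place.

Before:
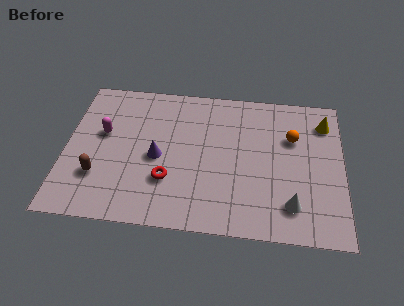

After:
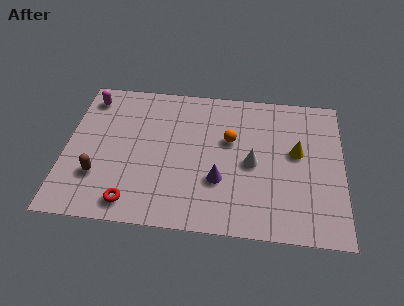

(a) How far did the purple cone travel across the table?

2.9

The purple cone moved from about (4.0, 3.7) to (6.7, 2.7), a distance of √(2.7² + 1.0²) ≈ 2.9.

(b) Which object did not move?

the brown capsule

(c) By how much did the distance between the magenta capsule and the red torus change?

+2.4

Before: roughly 3.7 units apart; after: 6.1. That's 2.4 units further apart.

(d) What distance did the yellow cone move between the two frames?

2.2

The yellow cone was near (11.2, 6.4) before and (10.0, 4.6) after, so it travelled √(1.2² + 1.8²) ≈ 2.2 units.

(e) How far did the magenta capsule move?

2.1

From (1.6, 4.8) to (0.9, 6.8), the magenta capsule covered √(0.7² + 2.0²) ≈ 2.1 units.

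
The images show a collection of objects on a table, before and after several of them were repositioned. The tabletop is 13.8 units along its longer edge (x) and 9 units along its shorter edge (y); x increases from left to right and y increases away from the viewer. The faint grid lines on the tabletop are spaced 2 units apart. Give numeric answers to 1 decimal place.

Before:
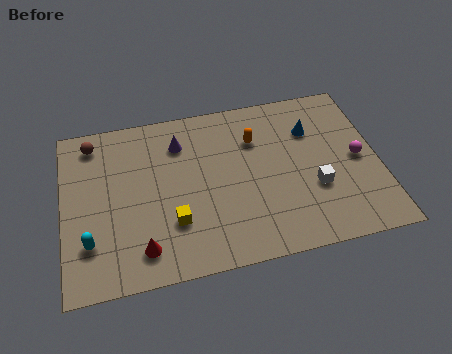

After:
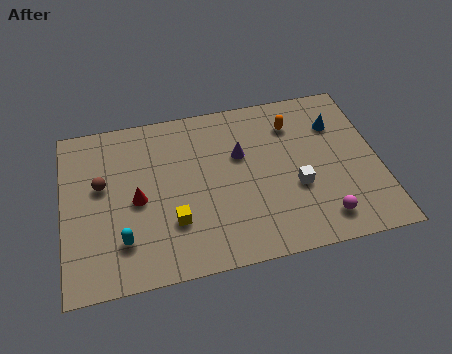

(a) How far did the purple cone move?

2.9

The purple cone moved from about (5.2, 6.9) to (7.8, 5.7), a distance of √(2.6² + 1.2²) ≈ 2.9.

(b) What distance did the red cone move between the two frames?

2.6

The red cone was near (3.3, 1.6) before and (3.2, 4.2) after, so it travelled √(0.1² + 2.6²) ≈ 2.6 units.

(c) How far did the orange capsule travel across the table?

1.8

The orange capsule was near (8.5, 6.4) before and (10.2, 6.9) after, so it travelled √(1.7² + 0.5²) ≈ 1.8 units.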